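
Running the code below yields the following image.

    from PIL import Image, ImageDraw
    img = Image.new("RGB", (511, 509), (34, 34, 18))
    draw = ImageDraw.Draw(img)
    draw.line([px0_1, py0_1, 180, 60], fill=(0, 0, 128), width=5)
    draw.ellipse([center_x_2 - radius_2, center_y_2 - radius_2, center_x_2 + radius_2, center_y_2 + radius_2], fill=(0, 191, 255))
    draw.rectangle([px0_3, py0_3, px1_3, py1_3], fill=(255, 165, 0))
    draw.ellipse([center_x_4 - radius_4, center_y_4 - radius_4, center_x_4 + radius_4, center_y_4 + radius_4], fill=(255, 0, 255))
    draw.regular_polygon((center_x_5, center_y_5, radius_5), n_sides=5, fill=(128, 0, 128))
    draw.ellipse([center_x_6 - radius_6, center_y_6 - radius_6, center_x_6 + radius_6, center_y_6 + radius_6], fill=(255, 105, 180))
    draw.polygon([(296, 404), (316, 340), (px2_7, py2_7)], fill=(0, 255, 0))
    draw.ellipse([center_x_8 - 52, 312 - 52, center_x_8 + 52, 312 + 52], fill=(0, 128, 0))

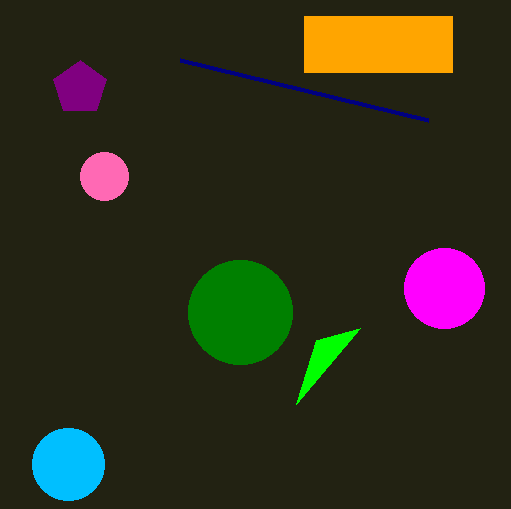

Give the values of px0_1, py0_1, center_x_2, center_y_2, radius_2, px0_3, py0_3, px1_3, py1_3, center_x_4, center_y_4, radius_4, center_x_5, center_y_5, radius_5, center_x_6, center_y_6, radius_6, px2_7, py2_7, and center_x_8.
px0_1 = 428; py0_1 = 120; center_x_2 = 68; center_y_2 = 464; radius_2 = 36; px0_3 = 304; py0_3 = 16; px1_3 = 452; py1_3 = 72; center_x_4 = 444; center_y_4 = 288; radius_4 = 40; center_x_5 = 80; center_y_5 = 88; radius_5 = 28; center_x_6 = 104; center_y_6 = 176; radius_6 = 24; px2_7 = 360; py2_7 = 328; center_x_8 = 240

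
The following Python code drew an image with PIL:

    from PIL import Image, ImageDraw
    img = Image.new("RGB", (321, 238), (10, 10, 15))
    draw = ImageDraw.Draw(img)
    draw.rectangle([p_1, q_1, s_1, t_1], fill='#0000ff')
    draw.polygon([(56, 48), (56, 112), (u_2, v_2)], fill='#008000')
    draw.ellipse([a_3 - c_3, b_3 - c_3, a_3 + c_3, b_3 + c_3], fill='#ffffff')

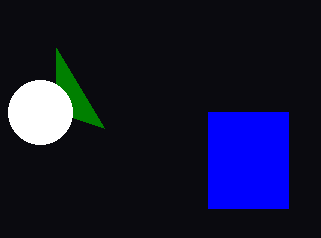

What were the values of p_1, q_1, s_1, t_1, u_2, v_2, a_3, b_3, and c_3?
p_1 = 208, q_1 = 112, s_1 = 288, t_1 = 208, u_2 = 104, v_2 = 128, a_3 = 40, b_3 = 112, c_3 = 32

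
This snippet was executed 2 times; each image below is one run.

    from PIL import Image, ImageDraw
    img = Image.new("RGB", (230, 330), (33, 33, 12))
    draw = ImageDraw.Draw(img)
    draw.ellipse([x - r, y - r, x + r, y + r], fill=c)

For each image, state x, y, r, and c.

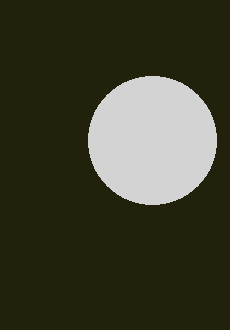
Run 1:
x = 152; y = 140; r = 64; c = 'lightgray'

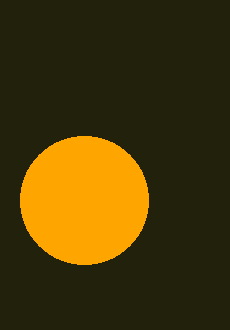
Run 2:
x = 84
y = 200
r = 64
c = 'orange'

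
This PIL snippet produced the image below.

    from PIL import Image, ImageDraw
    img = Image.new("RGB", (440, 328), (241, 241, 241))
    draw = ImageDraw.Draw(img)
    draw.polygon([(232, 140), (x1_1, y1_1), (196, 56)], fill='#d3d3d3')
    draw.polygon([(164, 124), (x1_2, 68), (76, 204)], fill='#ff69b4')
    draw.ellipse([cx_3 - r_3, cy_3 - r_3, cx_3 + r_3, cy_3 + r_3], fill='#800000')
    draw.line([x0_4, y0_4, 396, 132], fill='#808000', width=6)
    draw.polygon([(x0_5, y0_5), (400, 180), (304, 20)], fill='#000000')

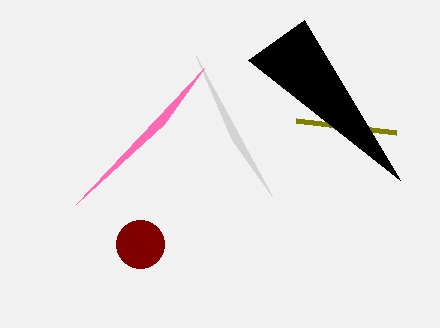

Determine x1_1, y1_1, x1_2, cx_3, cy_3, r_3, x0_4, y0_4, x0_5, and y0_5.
x1_1 = 272
y1_1 = 196
x1_2 = 204
cx_3 = 140
cy_3 = 244
r_3 = 24
x0_4 = 296
y0_4 = 120
x0_5 = 248
y0_5 = 60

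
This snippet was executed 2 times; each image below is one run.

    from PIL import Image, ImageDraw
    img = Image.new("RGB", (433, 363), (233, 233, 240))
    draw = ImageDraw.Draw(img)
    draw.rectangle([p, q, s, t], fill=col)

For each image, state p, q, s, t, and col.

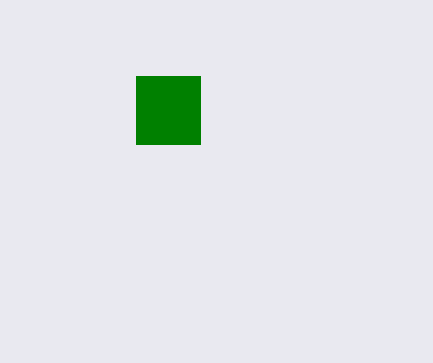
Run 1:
p = 136
q = 76
s = 200
t = 144
col = 'green'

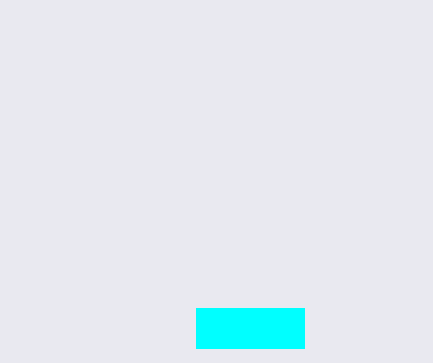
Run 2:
p = 196; q = 308; s = 304; t = 348; col = 'cyan'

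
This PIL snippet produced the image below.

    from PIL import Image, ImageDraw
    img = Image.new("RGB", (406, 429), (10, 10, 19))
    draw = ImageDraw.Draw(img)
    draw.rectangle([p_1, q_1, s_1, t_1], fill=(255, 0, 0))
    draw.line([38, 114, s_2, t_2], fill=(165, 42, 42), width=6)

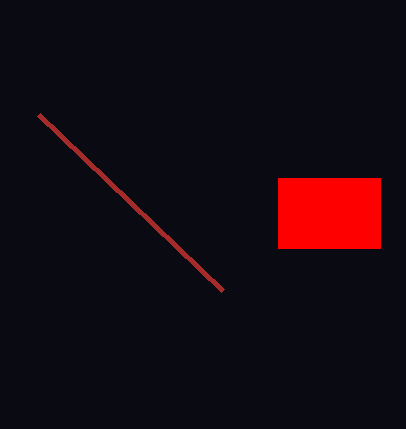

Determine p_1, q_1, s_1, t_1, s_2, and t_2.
p_1 = 278
q_1 = 178
s_1 = 380
t_1 = 248
s_2 = 222
t_2 = 290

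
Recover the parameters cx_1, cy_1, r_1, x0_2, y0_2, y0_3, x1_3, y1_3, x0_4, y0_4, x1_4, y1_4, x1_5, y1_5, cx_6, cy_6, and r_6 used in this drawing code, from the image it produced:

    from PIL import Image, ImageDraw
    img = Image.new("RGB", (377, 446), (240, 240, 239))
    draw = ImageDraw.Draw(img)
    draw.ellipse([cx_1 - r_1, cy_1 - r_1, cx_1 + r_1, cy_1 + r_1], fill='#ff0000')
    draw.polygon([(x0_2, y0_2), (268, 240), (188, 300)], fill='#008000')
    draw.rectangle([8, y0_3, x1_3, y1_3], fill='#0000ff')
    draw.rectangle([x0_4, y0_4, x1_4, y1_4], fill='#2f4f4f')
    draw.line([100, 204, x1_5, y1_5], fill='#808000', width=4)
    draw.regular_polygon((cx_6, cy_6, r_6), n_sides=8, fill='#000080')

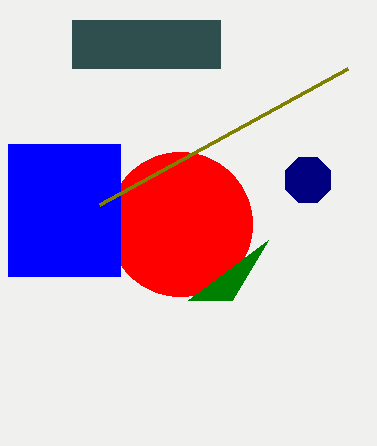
cx_1 = 180; cy_1 = 224; r_1 = 72; x0_2 = 232; y0_2 = 300; y0_3 = 144; x1_3 = 120; y1_3 = 276; x0_4 = 72; y0_4 = 20; x1_4 = 220; y1_4 = 68; x1_5 = 348; y1_5 = 68; cx_6 = 308; cy_6 = 180; r_6 = 24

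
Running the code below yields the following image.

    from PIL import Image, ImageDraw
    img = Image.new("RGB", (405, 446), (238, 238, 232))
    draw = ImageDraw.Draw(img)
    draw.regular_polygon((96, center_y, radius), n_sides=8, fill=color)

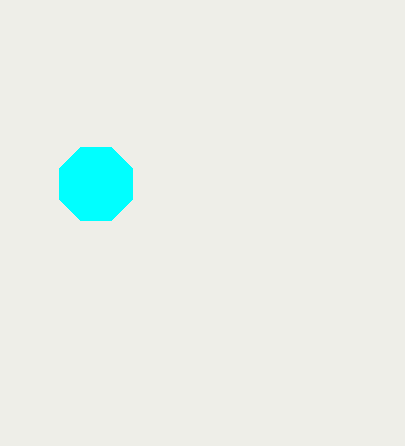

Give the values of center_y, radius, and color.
center_y = 184; radius = 40; color = 'cyan'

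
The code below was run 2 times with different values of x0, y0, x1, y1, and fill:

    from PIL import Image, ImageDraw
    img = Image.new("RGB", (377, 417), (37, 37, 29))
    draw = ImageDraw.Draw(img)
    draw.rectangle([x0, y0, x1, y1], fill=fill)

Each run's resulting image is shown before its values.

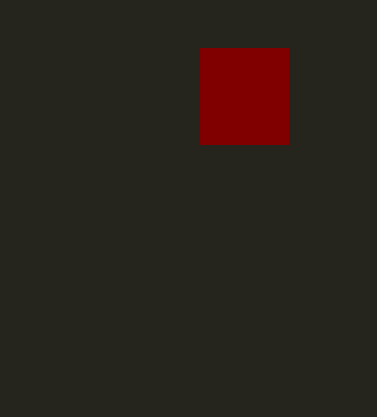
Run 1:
x0 = 200; y0 = 48; x1 = 288; y1 = 144; fill = 'maroon'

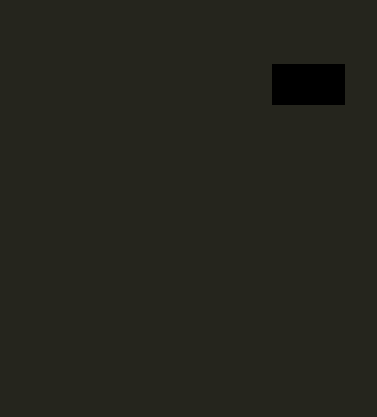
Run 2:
x0 = 272; y0 = 64; x1 = 344; y1 = 104; fill = 'black'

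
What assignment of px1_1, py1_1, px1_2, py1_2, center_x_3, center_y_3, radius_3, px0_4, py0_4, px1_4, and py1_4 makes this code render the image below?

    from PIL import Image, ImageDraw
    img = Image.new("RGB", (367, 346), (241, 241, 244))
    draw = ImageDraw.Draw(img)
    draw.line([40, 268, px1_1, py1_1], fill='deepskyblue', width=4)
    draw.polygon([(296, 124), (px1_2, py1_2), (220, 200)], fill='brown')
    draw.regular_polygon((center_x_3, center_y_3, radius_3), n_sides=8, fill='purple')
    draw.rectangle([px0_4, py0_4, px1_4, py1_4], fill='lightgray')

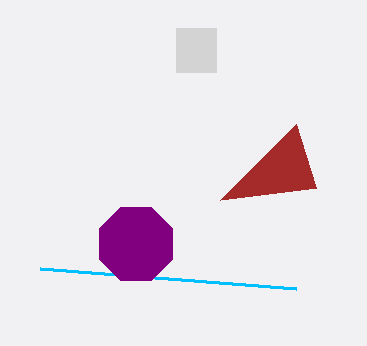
px1_1 = 296; py1_1 = 288; px1_2 = 316; py1_2 = 188; center_x_3 = 136; center_y_3 = 244; radius_3 = 40; px0_4 = 176; py0_4 = 28; px1_4 = 216; py1_4 = 72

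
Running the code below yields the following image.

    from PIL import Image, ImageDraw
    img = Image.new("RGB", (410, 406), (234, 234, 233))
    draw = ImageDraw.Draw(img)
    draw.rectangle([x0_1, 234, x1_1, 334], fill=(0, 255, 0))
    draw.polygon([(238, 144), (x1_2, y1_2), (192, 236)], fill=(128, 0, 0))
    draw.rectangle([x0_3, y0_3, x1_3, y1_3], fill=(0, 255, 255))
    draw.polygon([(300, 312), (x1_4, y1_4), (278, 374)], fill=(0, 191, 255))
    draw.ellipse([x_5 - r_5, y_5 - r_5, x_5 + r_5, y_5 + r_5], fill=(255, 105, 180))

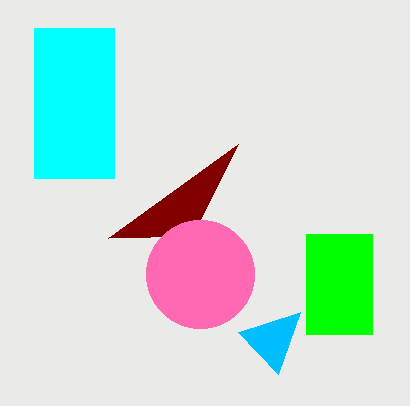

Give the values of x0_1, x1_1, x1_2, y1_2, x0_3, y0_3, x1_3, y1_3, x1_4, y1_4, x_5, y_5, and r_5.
x0_1 = 306, x1_1 = 372, x1_2 = 108, y1_2 = 238, x0_3 = 34, y0_3 = 28, x1_3 = 114, y1_3 = 178, x1_4 = 238, y1_4 = 332, x_5 = 200, y_5 = 274, r_5 = 54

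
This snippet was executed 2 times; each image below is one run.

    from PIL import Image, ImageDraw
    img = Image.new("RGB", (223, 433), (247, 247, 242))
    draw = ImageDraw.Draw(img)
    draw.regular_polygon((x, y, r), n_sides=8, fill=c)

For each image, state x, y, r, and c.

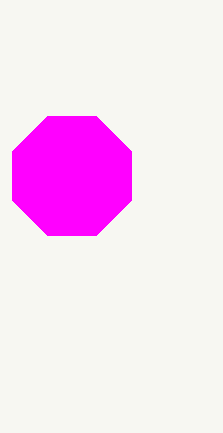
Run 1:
x = 72; y = 176; r = 64; c = 'magenta'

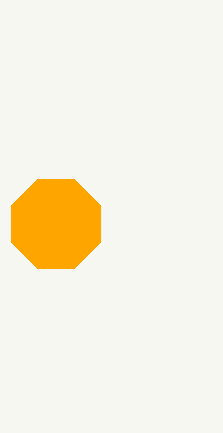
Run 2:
x = 56
y = 224
r = 48
c = 'orange'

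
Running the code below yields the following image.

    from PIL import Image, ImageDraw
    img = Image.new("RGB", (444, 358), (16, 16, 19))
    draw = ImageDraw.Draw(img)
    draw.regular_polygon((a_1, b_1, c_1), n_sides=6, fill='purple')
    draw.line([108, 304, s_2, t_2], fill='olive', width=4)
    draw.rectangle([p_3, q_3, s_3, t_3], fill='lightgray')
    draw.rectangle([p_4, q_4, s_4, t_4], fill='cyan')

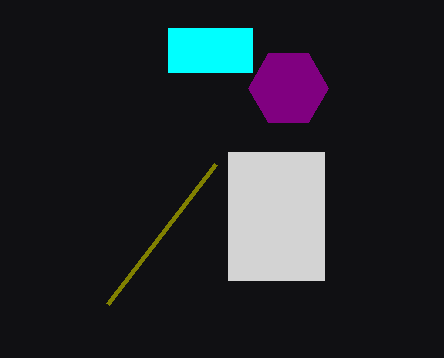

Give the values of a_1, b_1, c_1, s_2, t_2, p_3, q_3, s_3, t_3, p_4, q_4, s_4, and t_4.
a_1 = 288
b_1 = 88
c_1 = 40
s_2 = 216
t_2 = 164
p_3 = 228
q_3 = 152
s_3 = 324
t_3 = 280
p_4 = 168
q_4 = 28
s_4 = 252
t_4 = 72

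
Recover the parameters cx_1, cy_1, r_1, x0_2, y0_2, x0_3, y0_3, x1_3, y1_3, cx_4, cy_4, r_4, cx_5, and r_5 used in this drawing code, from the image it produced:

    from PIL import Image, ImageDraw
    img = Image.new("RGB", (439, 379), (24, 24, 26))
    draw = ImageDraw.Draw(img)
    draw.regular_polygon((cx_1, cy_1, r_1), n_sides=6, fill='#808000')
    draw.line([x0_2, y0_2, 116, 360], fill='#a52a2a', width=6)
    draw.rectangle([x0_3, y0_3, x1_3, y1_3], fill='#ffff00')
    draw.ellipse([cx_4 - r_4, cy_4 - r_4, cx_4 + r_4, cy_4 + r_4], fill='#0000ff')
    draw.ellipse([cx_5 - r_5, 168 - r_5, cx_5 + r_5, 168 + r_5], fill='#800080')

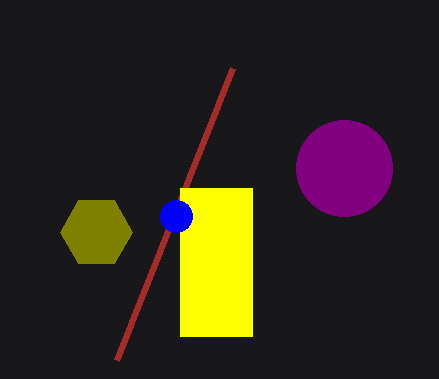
cx_1 = 96
cy_1 = 232
r_1 = 36
x0_2 = 232
y0_2 = 68
x0_3 = 180
y0_3 = 188
x1_3 = 252
y1_3 = 336
cx_4 = 176
cy_4 = 216
r_4 = 16
cx_5 = 344
r_5 = 48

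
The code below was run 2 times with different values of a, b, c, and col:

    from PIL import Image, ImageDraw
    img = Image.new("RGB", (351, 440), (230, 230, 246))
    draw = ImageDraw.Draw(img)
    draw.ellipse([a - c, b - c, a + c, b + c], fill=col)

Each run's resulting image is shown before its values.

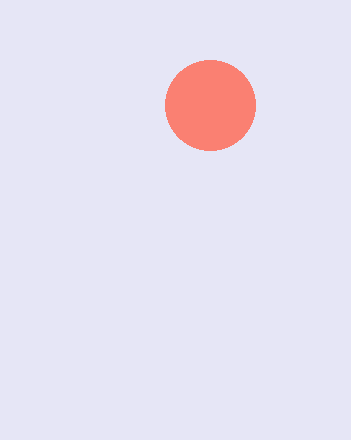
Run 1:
a = 210, b = 105, c = 45, col = 'salmon'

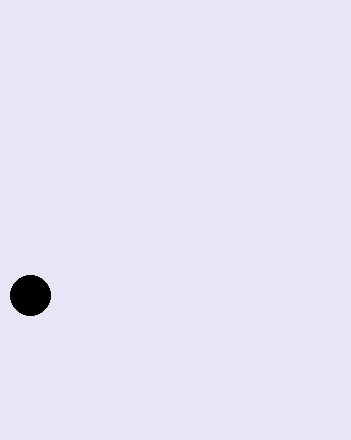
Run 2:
a = 30
b = 295
c = 20
col = 'black'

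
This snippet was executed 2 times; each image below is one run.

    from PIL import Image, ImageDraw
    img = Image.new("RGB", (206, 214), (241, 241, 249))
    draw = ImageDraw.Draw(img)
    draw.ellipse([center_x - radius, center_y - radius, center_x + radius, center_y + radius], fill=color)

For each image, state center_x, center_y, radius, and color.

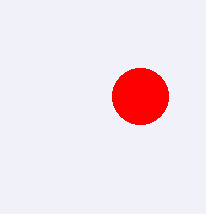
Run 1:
center_x = 140; center_y = 96; radius = 28; color = 'red'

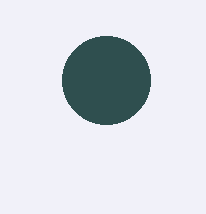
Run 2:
center_x = 106; center_y = 80; radius = 44; color = 'darkslategray'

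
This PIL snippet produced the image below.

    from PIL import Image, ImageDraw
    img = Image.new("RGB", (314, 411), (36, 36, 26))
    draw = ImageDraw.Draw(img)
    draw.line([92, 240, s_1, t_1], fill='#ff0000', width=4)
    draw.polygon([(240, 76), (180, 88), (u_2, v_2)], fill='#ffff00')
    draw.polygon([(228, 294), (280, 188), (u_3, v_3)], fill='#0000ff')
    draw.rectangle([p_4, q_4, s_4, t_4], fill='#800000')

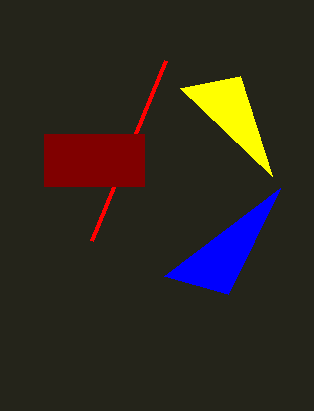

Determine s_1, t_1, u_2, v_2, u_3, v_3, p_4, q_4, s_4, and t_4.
s_1 = 166; t_1 = 60; u_2 = 272; v_2 = 176; u_3 = 164; v_3 = 276; p_4 = 44; q_4 = 134; s_4 = 144; t_4 = 186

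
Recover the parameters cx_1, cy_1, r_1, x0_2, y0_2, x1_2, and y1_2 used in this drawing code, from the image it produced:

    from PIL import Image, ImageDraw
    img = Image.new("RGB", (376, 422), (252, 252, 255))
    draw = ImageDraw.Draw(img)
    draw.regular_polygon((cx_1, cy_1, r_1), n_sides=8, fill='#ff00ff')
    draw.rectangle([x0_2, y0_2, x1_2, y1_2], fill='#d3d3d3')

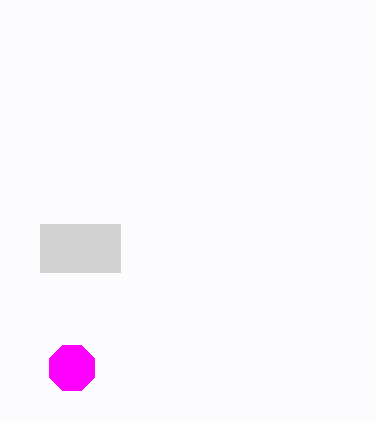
cx_1 = 72; cy_1 = 368; r_1 = 24; x0_2 = 40; y0_2 = 224; x1_2 = 120; y1_2 = 272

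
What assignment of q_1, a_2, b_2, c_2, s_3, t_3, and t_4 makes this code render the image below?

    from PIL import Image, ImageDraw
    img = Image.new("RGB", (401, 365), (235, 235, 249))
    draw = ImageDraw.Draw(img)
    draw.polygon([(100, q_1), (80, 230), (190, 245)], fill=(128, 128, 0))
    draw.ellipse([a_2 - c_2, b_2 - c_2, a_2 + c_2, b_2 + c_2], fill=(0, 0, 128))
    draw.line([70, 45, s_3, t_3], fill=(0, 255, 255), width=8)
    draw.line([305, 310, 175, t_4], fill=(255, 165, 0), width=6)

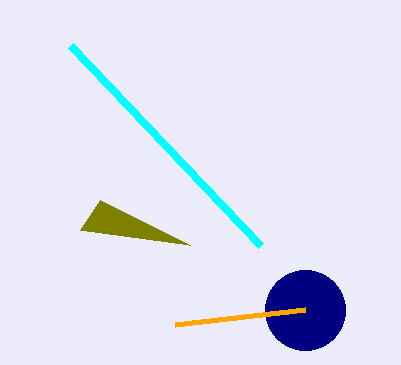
q_1 = 200
a_2 = 305
b_2 = 310
c_2 = 40
s_3 = 260
t_3 = 245
t_4 = 325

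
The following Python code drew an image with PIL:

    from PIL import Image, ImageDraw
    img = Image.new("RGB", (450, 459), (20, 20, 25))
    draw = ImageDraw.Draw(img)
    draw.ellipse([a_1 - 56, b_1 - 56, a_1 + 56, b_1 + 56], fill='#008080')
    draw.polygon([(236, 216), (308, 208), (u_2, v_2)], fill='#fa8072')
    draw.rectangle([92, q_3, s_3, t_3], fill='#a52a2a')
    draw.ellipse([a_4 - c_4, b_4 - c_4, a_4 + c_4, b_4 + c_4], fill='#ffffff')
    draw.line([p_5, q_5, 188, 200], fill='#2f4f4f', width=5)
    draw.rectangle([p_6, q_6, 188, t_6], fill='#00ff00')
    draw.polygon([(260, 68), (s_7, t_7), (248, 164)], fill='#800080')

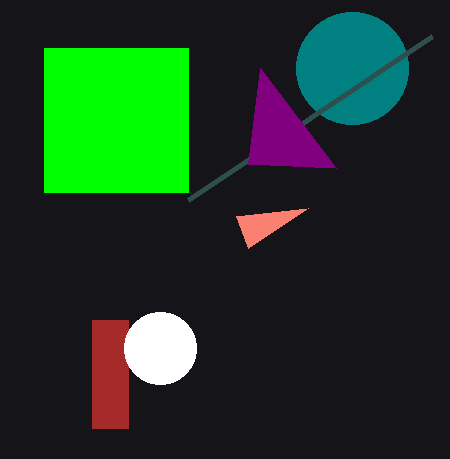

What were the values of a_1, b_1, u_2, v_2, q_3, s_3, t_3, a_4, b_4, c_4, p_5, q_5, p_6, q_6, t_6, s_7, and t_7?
a_1 = 352, b_1 = 68, u_2 = 248, v_2 = 248, q_3 = 320, s_3 = 128, t_3 = 428, a_4 = 160, b_4 = 348, c_4 = 36, p_5 = 432, q_5 = 36, p_6 = 44, q_6 = 48, t_6 = 192, s_7 = 336, t_7 = 168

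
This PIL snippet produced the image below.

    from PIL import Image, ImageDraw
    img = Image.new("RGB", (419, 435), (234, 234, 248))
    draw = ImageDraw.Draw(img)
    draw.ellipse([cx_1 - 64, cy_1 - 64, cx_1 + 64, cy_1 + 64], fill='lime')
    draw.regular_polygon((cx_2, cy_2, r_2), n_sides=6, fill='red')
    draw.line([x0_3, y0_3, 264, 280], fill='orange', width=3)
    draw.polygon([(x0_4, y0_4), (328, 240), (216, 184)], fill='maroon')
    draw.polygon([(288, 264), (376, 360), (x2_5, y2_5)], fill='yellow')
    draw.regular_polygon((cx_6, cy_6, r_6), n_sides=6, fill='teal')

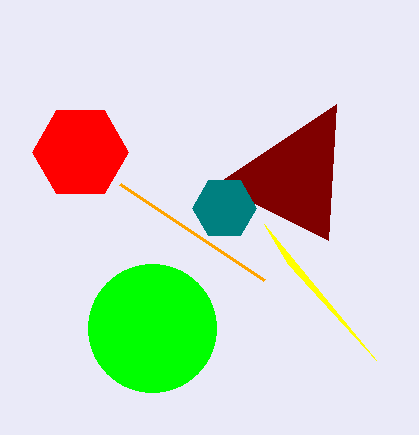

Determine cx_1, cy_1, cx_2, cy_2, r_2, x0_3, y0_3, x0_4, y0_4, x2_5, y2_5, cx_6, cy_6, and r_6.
cx_1 = 152
cy_1 = 328
cx_2 = 80
cy_2 = 152
r_2 = 48
x0_3 = 120
y0_3 = 184
x0_4 = 336
y0_4 = 104
x2_5 = 264
y2_5 = 224
cx_6 = 224
cy_6 = 208
r_6 = 32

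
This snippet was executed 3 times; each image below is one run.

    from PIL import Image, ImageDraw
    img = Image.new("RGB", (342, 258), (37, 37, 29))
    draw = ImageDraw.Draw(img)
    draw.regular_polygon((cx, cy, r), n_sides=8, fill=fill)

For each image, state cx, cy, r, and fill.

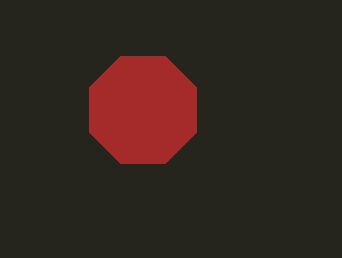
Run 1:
cx = 143, cy = 110, r = 58, fill = 'brown'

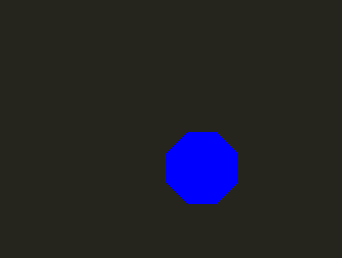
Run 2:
cx = 202
cy = 168
r = 38
fill = 'blue'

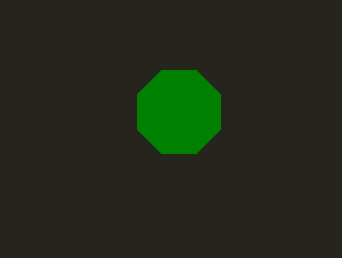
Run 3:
cx = 179; cy = 112; r = 45; fill = 'green'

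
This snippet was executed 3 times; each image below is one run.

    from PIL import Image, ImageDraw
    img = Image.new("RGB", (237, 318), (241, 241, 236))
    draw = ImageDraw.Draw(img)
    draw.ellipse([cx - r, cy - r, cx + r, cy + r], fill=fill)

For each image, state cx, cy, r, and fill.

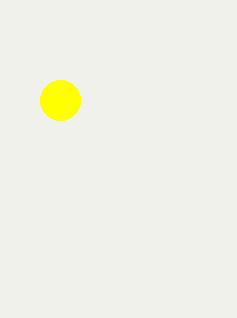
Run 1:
cx = 60; cy = 100; r = 20; fill = 'yellow'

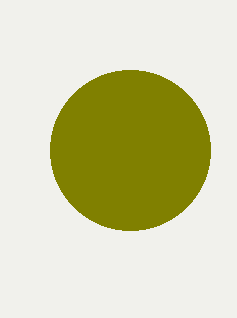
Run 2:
cx = 130; cy = 150; r = 80; fill = 'olive'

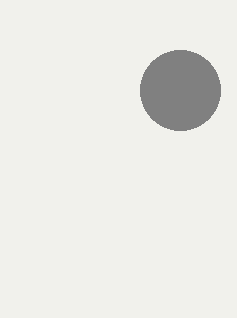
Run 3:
cx = 180; cy = 90; r = 40; fill = 'gray'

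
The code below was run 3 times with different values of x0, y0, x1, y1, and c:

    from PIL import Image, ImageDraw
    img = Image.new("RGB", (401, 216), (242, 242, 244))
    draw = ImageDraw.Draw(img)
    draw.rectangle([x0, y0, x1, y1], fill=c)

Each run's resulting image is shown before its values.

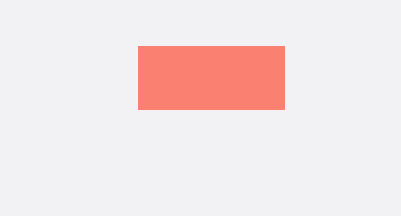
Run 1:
x0 = 138; y0 = 46; x1 = 284; y1 = 109; c = 'salmon'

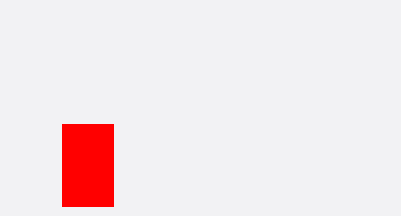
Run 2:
x0 = 62, y0 = 124, x1 = 113, y1 = 206, c = 'red'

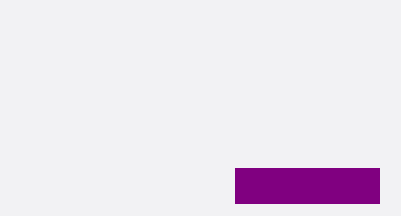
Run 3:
x0 = 235; y0 = 168; x1 = 379; y1 = 203; c = 'purple'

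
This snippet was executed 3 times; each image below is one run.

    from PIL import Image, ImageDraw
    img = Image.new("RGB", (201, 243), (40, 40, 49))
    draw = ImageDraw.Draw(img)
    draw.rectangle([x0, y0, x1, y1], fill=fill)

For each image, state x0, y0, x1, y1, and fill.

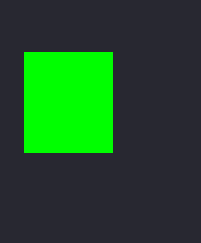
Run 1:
x0 = 24
y0 = 52
x1 = 112
y1 = 152
fill = 'lime'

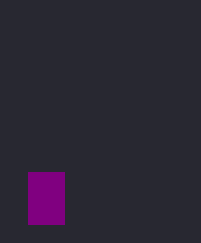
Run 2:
x0 = 28
y0 = 172
x1 = 64
y1 = 224
fill = 'purple'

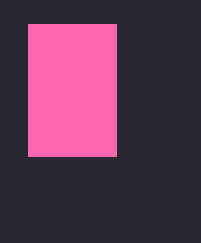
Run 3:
x0 = 28
y0 = 24
x1 = 116
y1 = 156
fill = 'hotpink'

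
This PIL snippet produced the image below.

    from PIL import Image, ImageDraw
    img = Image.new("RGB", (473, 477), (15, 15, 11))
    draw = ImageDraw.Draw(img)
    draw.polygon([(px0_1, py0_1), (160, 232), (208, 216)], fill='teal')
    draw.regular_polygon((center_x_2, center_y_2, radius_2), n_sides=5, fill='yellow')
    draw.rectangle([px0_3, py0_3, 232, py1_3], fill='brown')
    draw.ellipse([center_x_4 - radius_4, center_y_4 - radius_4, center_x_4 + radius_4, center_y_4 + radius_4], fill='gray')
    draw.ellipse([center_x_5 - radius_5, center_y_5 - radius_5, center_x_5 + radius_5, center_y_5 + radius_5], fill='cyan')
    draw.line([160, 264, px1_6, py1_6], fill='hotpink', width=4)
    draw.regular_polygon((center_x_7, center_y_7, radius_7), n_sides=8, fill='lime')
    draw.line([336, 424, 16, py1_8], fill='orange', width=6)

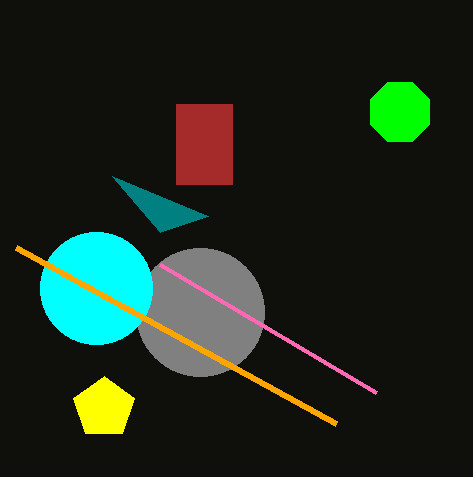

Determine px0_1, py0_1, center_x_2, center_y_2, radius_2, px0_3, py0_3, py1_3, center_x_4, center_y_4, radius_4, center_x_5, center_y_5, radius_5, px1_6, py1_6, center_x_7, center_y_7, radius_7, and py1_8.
px0_1 = 112
py0_1 = 176
center_x_2 = 104
center_y_2 = 408
radius_2 = 32
px0_3 = 176
py0_3 = 104
py1_3 = 184
center_x_4 = 200
center_y_4 = 312
radius_4 = 64
center_x_5 = 96
center_y_5 = 288
radius_5 = 56
px1_6 = 376
py1_6 = 392
center_x_7 = 400
center_y_7 = 112
radius_7 = 32
py1_8 = 248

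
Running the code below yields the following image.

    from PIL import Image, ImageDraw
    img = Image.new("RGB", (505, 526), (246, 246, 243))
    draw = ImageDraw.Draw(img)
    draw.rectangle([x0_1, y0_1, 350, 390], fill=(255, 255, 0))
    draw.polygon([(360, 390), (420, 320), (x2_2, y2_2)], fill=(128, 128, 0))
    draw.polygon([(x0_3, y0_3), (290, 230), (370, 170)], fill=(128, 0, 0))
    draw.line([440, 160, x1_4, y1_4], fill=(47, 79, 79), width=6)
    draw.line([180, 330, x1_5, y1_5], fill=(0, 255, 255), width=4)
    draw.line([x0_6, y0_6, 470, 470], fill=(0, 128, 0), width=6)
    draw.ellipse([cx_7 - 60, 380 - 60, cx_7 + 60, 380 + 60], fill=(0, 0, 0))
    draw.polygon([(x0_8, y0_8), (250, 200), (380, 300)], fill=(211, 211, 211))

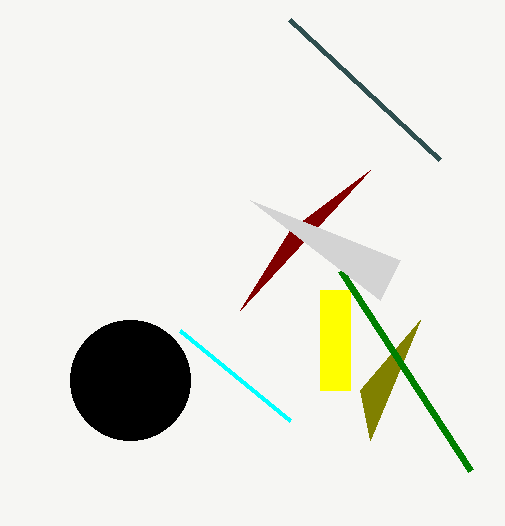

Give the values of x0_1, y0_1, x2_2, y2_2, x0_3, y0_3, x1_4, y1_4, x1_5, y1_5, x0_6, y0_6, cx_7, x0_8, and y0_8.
x0_1 = 320, y0_1 = 290, x2_2 = 370, y2_2 = 440, x0_3 = 240, y0_3 = 310, x1_4 = 290, y1_4 = 20, x1_5 = 290, y1_5 = 420, x0_6 = 340, y0_6 = 270, cx_7 = 130, x0_8 = 400, y0_8 = 260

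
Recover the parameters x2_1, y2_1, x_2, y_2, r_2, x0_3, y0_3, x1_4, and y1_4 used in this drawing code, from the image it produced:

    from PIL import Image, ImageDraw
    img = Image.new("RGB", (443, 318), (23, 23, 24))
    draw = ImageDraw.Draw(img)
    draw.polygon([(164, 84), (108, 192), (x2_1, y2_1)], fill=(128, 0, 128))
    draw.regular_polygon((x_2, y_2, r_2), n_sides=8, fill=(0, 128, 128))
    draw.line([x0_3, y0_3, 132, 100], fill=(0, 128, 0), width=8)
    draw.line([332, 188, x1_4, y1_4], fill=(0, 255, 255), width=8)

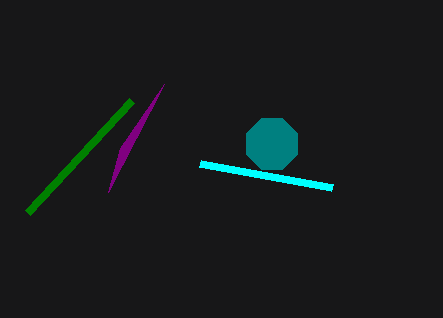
x2_1 = 120
y2_1 = 148
x_2 = 272
y_2 = 144
r_2 = 28
x0_3 = 28
y0_3 = 212
x1_4 = 200
y1_4 = 164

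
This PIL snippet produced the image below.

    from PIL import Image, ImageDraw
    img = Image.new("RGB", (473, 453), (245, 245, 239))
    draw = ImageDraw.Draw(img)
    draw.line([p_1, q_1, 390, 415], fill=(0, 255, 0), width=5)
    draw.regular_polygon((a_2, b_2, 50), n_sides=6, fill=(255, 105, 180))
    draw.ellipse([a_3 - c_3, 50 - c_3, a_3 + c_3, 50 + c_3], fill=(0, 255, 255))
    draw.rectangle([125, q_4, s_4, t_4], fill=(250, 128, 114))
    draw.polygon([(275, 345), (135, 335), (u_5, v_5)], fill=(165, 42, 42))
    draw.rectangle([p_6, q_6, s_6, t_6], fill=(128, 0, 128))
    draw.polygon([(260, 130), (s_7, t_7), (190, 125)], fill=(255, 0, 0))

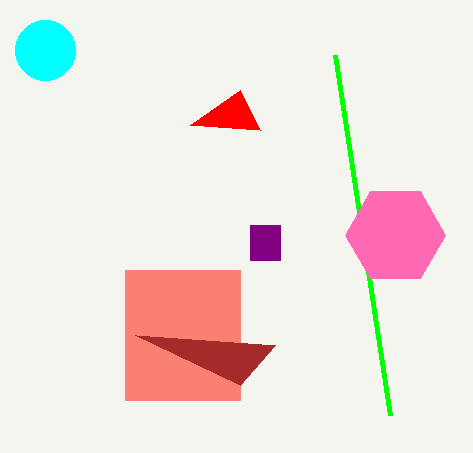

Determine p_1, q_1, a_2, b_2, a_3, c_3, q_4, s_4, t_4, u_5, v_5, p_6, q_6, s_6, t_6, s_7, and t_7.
p_1 = 335
q_1 = 55
a_2 = 395
b_2 = 235
a_3 = 45
c_3 = 30
q_4 = 270
s_4 = 240
t_4 = 400
u_5 = 240
v_5 = 385
p_6 = 250
q_6 = 225
s_6 = 280
t_6 = 260
s_7 = 240
t_7 = 90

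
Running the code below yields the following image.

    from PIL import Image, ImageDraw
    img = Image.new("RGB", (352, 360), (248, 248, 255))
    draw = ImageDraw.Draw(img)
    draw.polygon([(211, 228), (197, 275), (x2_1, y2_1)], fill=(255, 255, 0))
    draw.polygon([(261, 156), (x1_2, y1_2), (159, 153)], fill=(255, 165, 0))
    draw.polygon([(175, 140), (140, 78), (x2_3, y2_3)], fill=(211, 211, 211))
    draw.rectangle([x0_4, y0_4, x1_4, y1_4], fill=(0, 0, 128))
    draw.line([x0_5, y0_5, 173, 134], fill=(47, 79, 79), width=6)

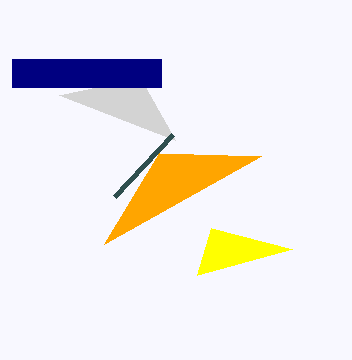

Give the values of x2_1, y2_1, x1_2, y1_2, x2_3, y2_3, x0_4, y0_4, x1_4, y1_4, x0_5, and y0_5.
x2_1 = 292; y2_1 = 249; x1_2 = 104; y1_2 = 244; x2_3 = 59; y2_3 = 95; x0_4 = 12; y0_4 = 59; x1_4 = 161; y1_4 = 87; x0_5 = 115; y0_5 = 196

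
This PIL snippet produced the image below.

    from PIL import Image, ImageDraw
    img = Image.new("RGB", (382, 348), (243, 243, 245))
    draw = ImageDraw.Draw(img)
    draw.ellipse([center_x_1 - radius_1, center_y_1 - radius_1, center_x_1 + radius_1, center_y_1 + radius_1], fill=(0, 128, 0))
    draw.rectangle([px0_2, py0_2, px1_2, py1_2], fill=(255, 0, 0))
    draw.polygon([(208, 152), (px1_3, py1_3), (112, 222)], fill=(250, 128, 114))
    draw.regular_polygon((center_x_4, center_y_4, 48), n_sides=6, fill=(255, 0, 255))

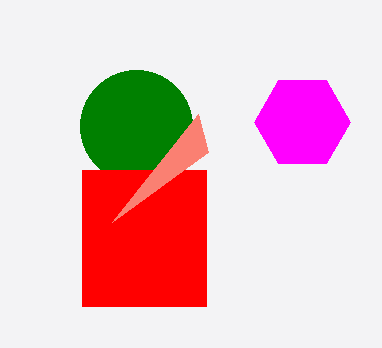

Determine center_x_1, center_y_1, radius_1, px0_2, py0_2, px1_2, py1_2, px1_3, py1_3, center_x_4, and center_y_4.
center_x_1 = 136; center_y_1 = 126; radius_1 = 56; px0_2 = 82; py0_2 = 170; px1_2 = 206; py1_2 = 306; px1_3 = 198; py1_3 = 114; center_x_4 = 302; center_y_4 = 122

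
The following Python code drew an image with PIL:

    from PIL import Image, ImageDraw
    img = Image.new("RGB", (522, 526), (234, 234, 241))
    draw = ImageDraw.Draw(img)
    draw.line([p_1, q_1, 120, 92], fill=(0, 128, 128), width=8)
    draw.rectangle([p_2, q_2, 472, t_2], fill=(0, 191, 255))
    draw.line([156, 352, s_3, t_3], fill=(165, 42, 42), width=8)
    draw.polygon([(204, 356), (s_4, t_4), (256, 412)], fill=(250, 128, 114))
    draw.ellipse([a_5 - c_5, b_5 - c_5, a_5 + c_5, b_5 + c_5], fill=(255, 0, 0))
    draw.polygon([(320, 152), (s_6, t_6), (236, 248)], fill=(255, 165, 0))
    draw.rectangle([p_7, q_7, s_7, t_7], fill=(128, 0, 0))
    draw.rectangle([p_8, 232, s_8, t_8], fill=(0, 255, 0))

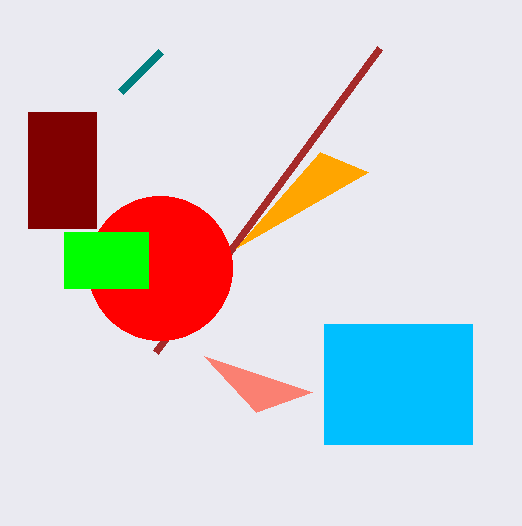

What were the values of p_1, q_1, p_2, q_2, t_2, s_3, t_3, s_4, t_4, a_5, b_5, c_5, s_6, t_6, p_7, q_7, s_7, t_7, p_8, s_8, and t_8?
p_1 = 160, q_1 = 52, p_2 = 324, q_2 = 324, t_2 = 444, s_3 = 380, t_3 = 48, s_4 = 312, t_4 = 392, a_5 = 160, b_5 = 268, c_5 = 72, s_6 = 368, t_6 = 172, p_7 = 28, q_7 = 112, s_7 = 96, t_7 = 228, p_8 = 64, s_8 = 148, t_8 = 288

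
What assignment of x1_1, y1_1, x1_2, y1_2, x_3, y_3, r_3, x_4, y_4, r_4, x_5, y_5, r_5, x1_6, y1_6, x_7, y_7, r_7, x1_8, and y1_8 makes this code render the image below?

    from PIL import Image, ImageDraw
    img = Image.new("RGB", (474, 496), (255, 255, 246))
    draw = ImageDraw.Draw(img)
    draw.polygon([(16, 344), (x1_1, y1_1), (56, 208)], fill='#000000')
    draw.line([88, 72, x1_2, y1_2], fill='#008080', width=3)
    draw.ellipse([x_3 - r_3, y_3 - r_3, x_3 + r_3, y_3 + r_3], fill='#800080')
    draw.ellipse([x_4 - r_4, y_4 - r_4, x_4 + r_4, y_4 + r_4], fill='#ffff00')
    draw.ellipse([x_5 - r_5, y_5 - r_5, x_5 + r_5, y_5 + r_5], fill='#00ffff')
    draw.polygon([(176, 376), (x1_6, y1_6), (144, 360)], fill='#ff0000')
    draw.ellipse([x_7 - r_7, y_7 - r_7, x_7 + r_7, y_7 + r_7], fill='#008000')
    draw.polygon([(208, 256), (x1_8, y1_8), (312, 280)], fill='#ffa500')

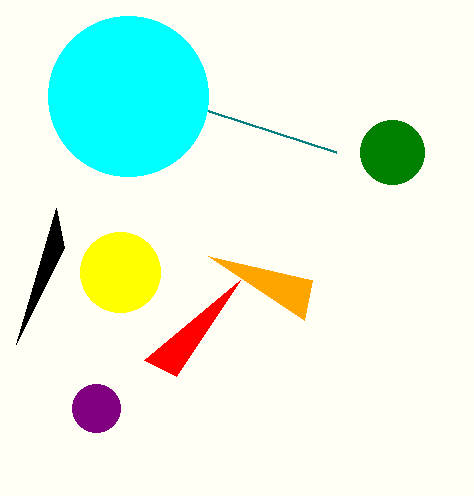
x1_1 = 64; y1_1 = 248; x1_2 = 336; y1_2 = 152; x_3 = 96; y_3 = 408; r_3 = 24; x_4 = 120; y_4 = 272; r_4 = 40; x_5 = 128; y_5 = 96; r_5 = 80; x1_6 = 240; y1_6 = 280; x_7 = 392; y_7 = 152; r_7 = 32; x1_8 = 304; y1_8 = 320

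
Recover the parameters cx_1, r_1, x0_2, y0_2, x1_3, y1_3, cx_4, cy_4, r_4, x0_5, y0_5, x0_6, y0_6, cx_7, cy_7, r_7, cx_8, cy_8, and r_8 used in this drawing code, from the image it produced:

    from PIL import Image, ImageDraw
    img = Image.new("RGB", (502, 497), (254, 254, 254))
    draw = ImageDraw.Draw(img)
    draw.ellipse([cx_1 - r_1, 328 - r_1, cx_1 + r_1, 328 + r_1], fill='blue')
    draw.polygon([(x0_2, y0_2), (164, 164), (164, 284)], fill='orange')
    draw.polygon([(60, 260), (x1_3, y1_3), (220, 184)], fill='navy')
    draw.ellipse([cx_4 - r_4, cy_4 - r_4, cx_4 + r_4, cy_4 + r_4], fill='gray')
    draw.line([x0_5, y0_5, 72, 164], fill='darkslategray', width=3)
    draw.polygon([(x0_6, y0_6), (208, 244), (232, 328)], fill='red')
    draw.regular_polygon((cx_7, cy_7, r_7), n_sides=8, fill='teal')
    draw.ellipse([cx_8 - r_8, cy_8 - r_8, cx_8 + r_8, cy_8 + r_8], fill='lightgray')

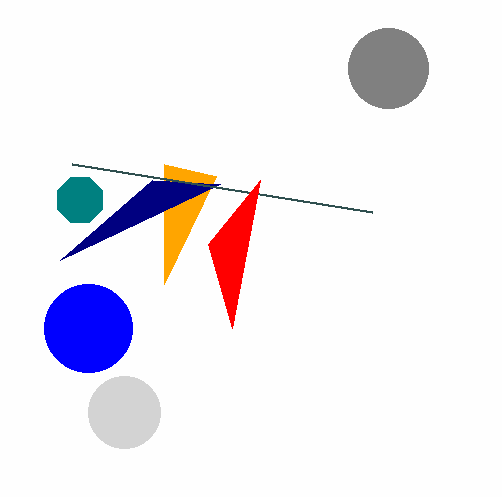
cx_1 = 88
r_1 = 44
x0_2 = 216
y0_2 = 176
x1_3 = 152
y1_3 = 180
cx_4 = 388
cy_4 = 68
r_4 = 40
x0_5 = 372
y0_5 = 212
x0_6 = 260
y0_6 = 180
cx_7 = 80
cy_7 = 200
r_7 = 24
cx_8 = 124
cy_8 = 412
r_8 = 36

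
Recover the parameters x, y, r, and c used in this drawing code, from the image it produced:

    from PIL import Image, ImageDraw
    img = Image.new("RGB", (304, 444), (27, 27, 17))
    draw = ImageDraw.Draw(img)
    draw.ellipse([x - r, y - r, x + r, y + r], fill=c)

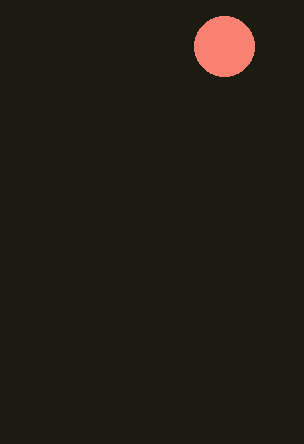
x = 224, y = 46, r = 30, c = 'salmon'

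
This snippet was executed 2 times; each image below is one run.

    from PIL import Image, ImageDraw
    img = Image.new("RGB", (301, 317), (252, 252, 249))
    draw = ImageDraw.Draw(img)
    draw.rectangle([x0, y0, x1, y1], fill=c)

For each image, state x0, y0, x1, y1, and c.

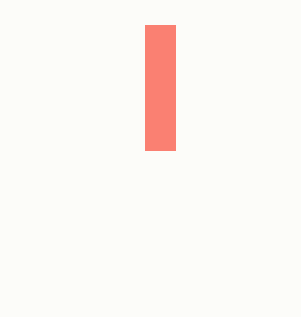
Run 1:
x0 = 145; y0 = 25; x1 = 175; y1 = 150; c = 'salmon'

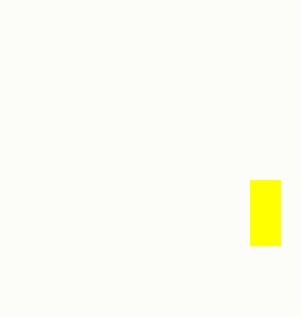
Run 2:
x0 = 250
y0 = 180
x1 = 280
y1 = 245
c = 'yellow'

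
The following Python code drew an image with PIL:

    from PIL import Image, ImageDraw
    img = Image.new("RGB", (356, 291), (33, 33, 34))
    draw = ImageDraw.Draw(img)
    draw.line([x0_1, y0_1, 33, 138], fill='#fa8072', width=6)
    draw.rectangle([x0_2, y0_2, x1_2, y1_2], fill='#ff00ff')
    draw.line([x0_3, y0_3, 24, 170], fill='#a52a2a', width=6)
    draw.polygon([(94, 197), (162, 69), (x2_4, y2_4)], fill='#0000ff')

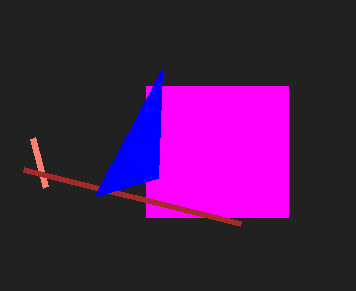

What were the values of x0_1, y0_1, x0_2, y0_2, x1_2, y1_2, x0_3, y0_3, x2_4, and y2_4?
x0_1 = 46, y0_1 = 187, x0_2 = 146, y0_2 = 86, x1_2 = 288, y1_2 = 217, x0_3 = 241, y0_3 = 224, x2_4 = 158, y2_4 = 178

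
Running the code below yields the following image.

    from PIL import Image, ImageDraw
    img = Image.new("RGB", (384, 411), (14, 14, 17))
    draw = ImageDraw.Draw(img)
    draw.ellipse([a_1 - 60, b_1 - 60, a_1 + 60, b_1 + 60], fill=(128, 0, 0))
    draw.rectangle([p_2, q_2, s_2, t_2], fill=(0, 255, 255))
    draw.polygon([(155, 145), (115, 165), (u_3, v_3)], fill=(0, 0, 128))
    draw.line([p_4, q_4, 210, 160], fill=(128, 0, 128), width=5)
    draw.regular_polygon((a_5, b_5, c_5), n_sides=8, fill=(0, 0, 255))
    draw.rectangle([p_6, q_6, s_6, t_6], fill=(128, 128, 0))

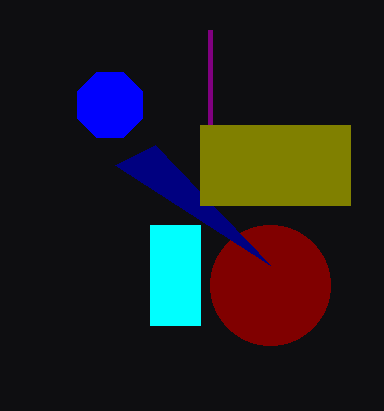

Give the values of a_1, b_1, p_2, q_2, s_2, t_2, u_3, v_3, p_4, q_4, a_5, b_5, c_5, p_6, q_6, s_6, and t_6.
a_1 = 270
b_1 = 285
p_2 = 150
q_2 = 225
s_2 = 200
t_2 = 325
u_3 = 270
v_3 = 265
p_4 = 210
q_4 = 30
a_5 = 110
b_5 = 105
c_5 = 35
p_6 = 200
q_6 = 125
s_6 = 350
t_6 = 205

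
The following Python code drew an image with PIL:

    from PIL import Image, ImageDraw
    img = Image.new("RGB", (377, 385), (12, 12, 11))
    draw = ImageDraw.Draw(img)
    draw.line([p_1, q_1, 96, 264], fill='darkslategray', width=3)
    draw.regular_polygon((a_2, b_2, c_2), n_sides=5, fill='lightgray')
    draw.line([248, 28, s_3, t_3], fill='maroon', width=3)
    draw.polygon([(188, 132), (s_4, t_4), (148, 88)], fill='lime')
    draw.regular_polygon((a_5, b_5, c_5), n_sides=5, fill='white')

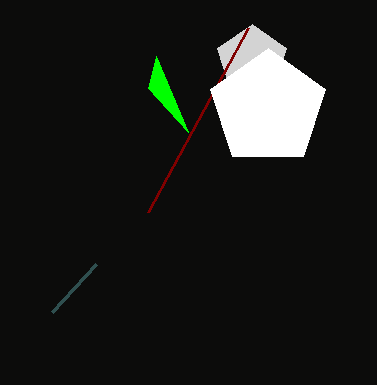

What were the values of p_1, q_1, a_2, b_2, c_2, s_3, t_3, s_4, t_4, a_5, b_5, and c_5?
p_1 = 52
q_1 = 312
a_2 = 252
b_2 = 60
c_2 = 36
s_3 = 148
t_3 = 212
s_4 = 156
t_4 = 56
a_5 = 268
b_5 = 108
c_5 = 60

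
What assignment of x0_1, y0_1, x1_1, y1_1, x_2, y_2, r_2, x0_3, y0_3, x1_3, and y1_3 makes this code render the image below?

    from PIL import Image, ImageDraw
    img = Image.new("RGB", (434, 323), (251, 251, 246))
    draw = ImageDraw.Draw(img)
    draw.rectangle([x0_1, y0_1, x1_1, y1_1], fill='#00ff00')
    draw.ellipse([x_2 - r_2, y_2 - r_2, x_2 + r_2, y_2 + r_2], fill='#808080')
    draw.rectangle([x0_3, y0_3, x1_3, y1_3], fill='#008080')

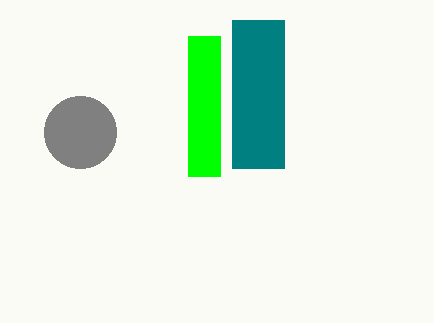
x0_1 = 188; y0_1 = 36; x1_1 = 220; y1_1 = 176; x_2 = 80; y_2 = 132; r_2 = 36; x0_3 = 232; y0_3 = 20; x1_3 = 284; y1_3 = 168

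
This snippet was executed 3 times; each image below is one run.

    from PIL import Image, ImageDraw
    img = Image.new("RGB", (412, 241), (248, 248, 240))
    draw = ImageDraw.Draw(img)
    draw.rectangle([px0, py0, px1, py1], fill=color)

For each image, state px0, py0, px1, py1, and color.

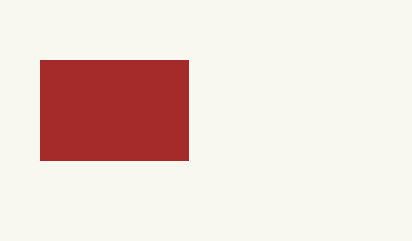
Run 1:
px0 = 40, py0 = 60, px1 = 188, py1 = 160, color = 'brown'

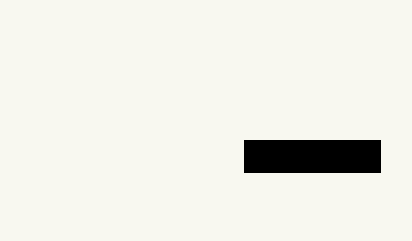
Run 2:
px0 = 244; py0 = 140; px1 = 380; py1 = 172; color = 'black'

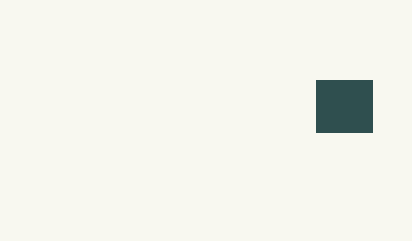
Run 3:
px0 = 316, py0 = 80, px1 = 372, py1 = 132, color = 'darkslategray'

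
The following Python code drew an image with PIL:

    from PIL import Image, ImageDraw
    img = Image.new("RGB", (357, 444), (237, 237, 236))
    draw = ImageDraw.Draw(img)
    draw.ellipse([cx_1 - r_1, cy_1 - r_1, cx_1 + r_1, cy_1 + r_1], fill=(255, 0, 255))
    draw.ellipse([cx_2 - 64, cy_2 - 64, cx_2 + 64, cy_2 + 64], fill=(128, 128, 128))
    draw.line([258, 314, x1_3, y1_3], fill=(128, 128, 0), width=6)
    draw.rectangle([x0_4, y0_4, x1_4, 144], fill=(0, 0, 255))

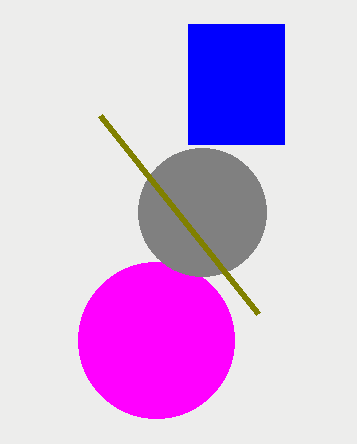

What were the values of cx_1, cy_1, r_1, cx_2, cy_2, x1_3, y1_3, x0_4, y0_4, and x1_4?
cx_1 = 156; cy_1 = 340; r_1 = 78; cx_2 = 202; cy_2 = 212; x1_3 = 100; y1_3 = 116; x0_4 = 188; y0_4 = 24; x1_4 = 284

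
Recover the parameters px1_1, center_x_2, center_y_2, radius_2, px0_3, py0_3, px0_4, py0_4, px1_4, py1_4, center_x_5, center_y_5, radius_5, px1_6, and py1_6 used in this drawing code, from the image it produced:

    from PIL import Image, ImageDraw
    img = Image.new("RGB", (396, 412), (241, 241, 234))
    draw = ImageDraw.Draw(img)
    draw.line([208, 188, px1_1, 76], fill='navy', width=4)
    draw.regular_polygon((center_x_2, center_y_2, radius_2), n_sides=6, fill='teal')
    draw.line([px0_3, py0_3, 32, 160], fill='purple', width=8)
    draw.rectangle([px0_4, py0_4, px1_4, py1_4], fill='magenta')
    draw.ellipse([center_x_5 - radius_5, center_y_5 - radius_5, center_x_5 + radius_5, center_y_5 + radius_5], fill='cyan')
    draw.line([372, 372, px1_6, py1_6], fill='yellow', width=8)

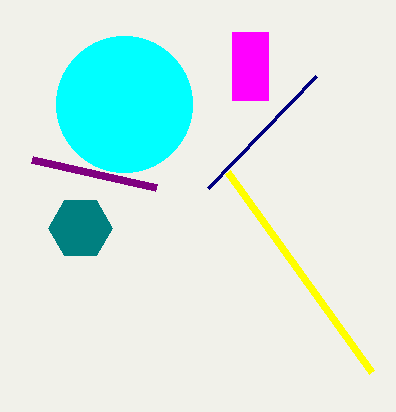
px1_1 = 316
center_x_2 = 80
center_y_2 = 228
radius_2 = 32
px0_3 = 156
py0_3 = 188
px0_4 = 232
py0_4 = 32
px1_4 = 268
py1_4 = 100
center_x_5 = 124
center_y_5 = 104
radius_5 = 68
px1_6 = 228
py1_6 = 172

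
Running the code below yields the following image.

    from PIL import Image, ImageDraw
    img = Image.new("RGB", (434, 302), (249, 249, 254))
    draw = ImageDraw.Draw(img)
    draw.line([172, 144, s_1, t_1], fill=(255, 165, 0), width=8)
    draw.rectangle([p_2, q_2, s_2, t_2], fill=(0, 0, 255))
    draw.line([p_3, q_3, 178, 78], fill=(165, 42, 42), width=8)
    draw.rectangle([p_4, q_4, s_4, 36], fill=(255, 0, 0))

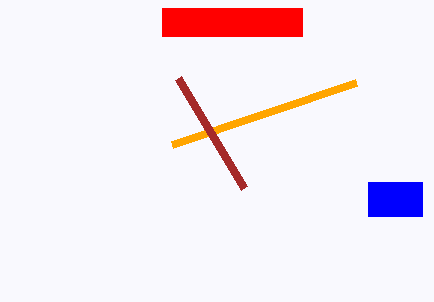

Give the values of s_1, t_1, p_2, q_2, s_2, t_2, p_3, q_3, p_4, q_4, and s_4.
s_1 = 356; t_1 = 82; p_2 = 368; q_2 = 182; s_2 = 422; t_2 = 216; p_3 = 244; q_3 = 188; p_4 = 162; q_4 = 8; s_4 = 302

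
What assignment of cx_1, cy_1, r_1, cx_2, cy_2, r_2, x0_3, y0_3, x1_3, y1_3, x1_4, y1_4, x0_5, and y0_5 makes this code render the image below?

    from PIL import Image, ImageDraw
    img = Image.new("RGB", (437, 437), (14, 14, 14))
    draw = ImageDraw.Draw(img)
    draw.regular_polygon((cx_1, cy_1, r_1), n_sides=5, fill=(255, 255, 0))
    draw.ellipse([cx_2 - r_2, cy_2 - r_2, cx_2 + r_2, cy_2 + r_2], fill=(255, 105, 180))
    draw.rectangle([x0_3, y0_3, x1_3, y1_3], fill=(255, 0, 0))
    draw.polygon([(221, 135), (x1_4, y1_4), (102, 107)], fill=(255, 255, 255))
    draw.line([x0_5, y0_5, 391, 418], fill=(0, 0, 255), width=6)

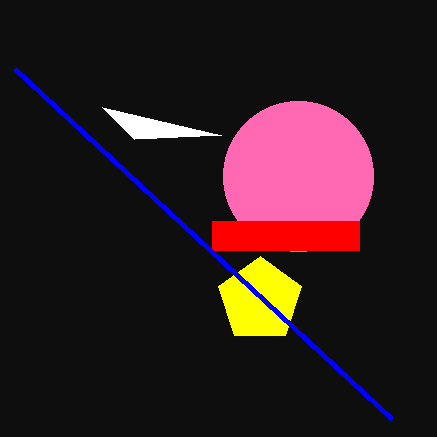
cx_1 = 260, cy_1 = 300, r_1 = 44, cx_2 = 298, cy_2 = 176, r_2 = 75, x0_3 = 212, y0_3 = 221, x1_3 = 359, y1_3 = 250, x1_4 = 134, y1_4 = 139, x0_5 = 14, y0_5 = 68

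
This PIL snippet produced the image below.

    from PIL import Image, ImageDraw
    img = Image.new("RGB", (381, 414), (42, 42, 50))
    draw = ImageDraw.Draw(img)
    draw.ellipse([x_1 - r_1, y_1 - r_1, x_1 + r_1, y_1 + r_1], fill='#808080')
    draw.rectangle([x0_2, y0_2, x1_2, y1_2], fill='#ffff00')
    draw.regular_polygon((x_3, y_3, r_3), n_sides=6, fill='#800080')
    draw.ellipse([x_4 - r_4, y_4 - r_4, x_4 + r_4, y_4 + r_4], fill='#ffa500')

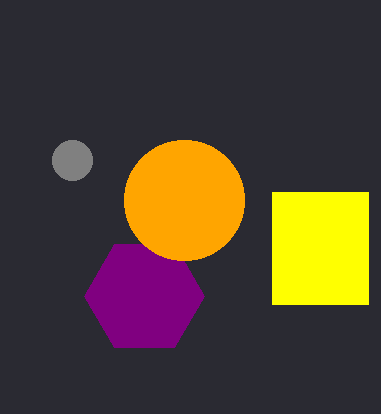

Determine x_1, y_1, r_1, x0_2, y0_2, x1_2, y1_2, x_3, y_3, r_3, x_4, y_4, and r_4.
x_1 = 72, y_1 = 160, r_1 = 20, x0_2 = 272, y0_2 = 192, x1_2 = 368, y1_2 = 304, x_3 = 144, y_3 = 296, r_3 = 60, x_4 = 184, y_4 = 200, r_4 = 60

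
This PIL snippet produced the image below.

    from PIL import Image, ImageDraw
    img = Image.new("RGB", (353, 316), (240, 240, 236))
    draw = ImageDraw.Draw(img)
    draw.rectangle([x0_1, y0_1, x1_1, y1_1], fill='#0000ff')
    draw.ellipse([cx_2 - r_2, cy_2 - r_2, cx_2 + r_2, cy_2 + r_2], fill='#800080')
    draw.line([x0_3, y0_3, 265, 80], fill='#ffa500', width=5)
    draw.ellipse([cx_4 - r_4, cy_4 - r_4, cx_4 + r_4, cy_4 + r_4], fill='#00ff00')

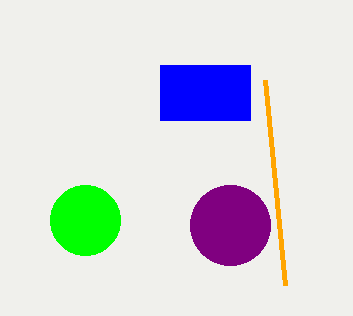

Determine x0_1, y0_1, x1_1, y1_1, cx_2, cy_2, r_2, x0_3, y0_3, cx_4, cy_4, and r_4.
x0_1 = 160
y0_1 = 65
x1_1 = 250
y1_1 = 120
cx_2 = 230
cy_2 = 225
r_2 = 40
x0_3 = 285
y0_3 = 285
cx_4 = 85
cy_4 = 220
r_4 = 35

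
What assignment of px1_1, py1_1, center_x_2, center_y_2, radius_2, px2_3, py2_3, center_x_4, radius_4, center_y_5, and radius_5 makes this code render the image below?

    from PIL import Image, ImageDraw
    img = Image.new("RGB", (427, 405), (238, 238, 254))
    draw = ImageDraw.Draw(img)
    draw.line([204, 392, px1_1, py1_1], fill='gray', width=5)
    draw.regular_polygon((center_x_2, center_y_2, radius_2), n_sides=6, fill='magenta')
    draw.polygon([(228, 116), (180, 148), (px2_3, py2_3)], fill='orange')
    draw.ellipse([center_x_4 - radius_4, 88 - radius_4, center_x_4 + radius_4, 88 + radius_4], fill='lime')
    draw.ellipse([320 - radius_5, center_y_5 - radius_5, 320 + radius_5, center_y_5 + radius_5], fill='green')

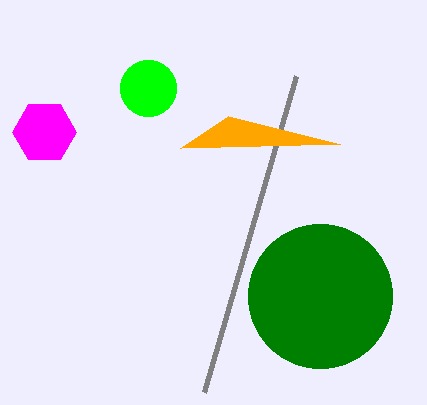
px1_1 = 296, py1_1 = 76, center_x_2 = 44, center_y_2 = 132, radius_2 = 32, px2_3 = 340, py2_3 = 144, center_x_4 = 148, radius_4 = 28, center_y_5 = 296, radius_5 = 72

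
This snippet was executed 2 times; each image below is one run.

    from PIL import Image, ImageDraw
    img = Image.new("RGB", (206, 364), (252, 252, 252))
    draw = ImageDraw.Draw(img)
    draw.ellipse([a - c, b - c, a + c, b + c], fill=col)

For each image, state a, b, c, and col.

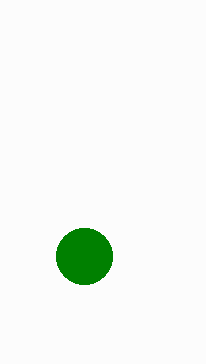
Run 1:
a = 84, b = 256, c = 28, col = 'green'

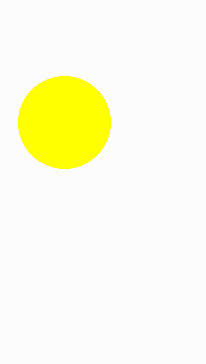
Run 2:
a = 64; b = 122; c = 46; col = 'yellow'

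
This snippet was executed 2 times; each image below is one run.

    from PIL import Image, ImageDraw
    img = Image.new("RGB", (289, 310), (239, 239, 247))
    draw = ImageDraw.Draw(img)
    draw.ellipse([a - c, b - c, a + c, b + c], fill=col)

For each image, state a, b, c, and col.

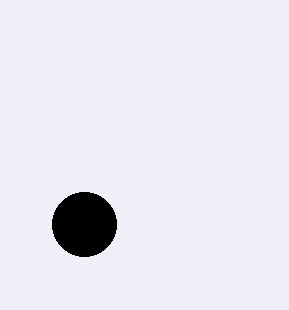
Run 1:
a = 84, b = 224, c = 32, col = 'black'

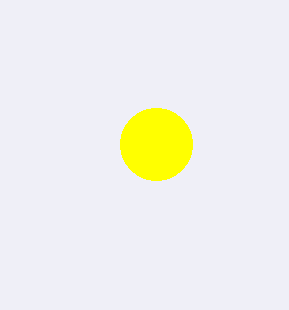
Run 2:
a = 156
b = 144
c = 36
col = 'yellow'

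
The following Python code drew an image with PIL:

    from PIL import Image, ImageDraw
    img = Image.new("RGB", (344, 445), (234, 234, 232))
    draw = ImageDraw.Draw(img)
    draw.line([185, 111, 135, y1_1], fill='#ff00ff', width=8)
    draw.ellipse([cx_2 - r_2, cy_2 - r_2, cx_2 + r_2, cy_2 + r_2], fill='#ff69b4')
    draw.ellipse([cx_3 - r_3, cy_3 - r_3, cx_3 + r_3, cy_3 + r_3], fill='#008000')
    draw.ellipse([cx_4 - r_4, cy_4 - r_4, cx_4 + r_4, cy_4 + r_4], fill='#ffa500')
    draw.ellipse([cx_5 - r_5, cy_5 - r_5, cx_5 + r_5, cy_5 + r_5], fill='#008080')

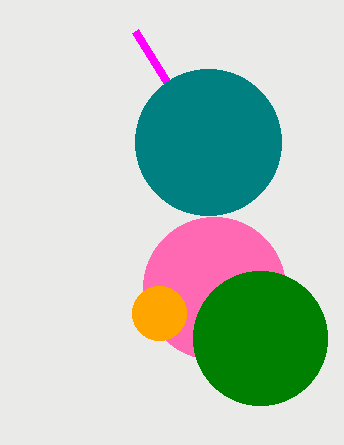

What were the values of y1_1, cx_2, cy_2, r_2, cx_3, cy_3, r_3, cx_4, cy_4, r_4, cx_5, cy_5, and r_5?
y1_1 = 31
cx_2 = 214
cy_2 = 288
r_2 = 71
cx_3 = 260
cy_3 = 338
r_3 = 67
cx_4 = 159
cy_4 = 313
r_4 = 27
cx_5 = 208
cy_5 = 142
r_5 = 73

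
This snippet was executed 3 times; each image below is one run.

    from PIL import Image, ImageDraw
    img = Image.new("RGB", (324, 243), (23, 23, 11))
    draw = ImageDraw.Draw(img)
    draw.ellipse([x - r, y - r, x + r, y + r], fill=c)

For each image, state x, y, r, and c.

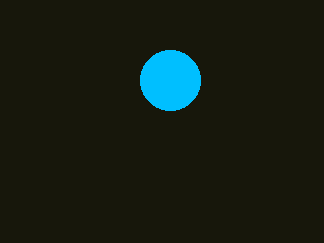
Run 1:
x = 170, y = 80, r = 30, c = 'deepskyblue'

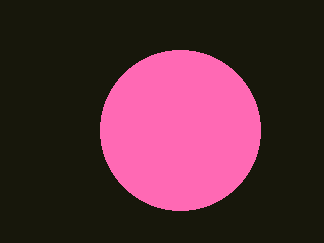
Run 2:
x = 180
y = 130
r = 80
c = 'hotpink'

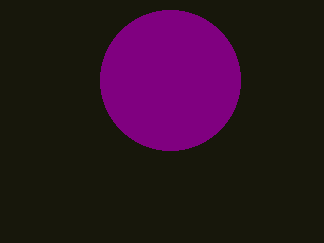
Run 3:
x = 170
y = 80
r = 70
c = 'purple'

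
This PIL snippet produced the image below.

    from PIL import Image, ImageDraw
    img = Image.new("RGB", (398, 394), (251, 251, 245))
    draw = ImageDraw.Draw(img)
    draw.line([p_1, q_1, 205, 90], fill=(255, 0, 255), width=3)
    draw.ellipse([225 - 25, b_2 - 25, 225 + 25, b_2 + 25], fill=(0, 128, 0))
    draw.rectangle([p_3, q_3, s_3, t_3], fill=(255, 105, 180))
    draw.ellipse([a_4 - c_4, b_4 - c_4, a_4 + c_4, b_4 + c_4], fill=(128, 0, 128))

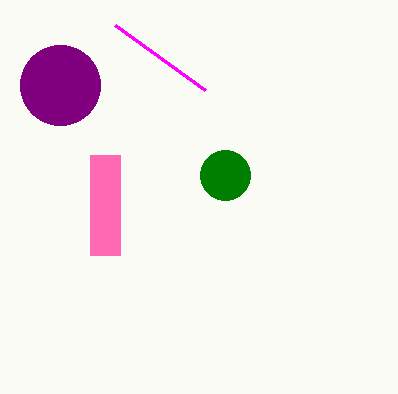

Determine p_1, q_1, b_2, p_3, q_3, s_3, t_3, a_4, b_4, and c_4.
p_1 = 115, q_1 = 25, b_2 = 175, p_3 = 90, q_3 = 155, s_3 = 120, t_3 = 255, a_4 = 60, b_4 = 85, c_4 = 40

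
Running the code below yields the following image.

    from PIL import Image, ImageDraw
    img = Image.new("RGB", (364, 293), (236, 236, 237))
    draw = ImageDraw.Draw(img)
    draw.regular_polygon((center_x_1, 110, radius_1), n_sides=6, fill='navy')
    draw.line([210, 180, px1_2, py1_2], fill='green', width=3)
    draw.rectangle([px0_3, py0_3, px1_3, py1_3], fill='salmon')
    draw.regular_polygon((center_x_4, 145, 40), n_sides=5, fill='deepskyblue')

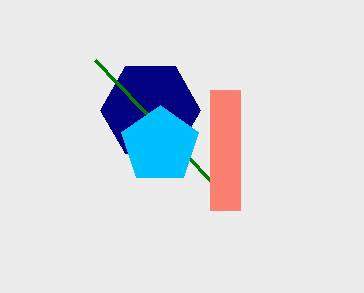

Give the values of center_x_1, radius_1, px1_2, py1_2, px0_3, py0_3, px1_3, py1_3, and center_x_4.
center_x_1 = 150; radius_1 = 50; px1_2 = 95; py1_2 = 60; px0_3 = 210; py0_3 = 90; px1_3 = 240; py1_3 = 210; center_x_4 = 160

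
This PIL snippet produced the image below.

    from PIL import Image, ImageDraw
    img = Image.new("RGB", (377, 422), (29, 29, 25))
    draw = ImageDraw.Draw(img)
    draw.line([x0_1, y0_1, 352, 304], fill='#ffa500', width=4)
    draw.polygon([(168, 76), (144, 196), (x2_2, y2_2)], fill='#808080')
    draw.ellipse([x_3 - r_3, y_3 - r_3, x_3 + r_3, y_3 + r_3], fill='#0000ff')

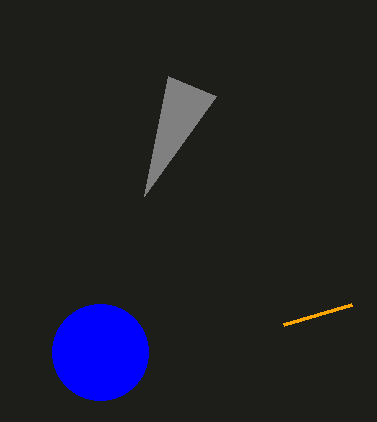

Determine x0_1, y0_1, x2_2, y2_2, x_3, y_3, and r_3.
x0_1 = 284, y0_1 = 324, x2_2 = 216, y2_2 = 96, x_3 = 100, y_3 = 352, r_3 = 48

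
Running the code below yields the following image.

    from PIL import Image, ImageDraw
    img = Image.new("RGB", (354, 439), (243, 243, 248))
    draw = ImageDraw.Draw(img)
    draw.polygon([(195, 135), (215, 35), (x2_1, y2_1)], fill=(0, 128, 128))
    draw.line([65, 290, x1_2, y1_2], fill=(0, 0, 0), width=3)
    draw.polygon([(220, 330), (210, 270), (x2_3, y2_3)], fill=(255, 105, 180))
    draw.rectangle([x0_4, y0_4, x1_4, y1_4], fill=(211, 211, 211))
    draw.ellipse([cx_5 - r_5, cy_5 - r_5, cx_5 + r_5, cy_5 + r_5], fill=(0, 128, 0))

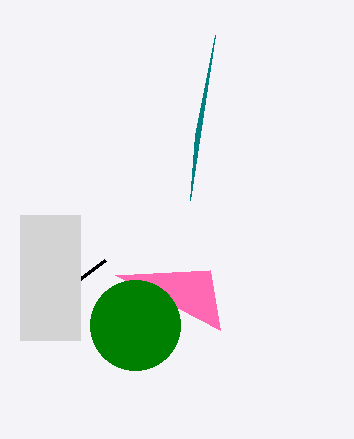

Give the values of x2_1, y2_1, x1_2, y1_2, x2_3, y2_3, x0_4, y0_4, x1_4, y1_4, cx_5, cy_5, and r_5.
x2_1 = 190
y2_1 = 200
x1_2 = 105
y1_2 = 260
x2_3 = 115
y2_3 = 275
x0_4 = 20
y0_4 = 215
x1_4 = 80
y1_4 = 340
cx_5 = 135
cy_5 = 325
r_5 = 45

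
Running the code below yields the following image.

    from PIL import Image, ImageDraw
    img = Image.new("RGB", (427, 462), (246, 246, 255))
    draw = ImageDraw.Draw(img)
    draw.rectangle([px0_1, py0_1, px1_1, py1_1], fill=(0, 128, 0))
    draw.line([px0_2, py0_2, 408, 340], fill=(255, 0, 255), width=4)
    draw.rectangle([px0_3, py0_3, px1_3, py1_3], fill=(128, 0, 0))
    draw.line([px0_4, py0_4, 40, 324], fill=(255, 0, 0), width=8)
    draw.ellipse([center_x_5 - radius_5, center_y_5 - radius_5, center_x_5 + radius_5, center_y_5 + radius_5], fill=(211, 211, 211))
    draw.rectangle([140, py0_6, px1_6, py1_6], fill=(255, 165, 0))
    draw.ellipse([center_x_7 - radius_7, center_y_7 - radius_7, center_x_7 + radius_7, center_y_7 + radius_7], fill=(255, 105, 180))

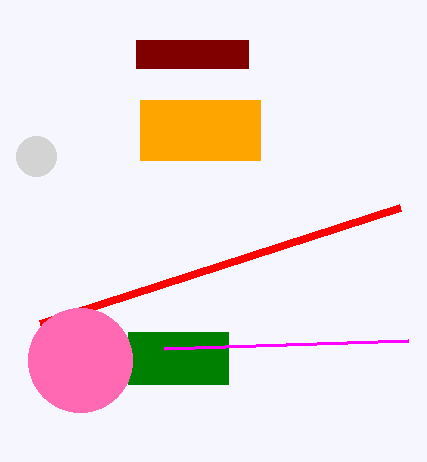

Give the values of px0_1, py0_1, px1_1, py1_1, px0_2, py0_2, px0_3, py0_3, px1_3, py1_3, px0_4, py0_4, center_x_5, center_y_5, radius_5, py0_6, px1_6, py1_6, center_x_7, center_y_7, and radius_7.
px0_1 = 128; py0_1 = 332; px1_1 = 228; py1_1 = 384; px0_2 = 164; py0_2 = 348; px0_3 = 136; py0_3 = 40; px1_3 = 248; py1_3 = 68; px0_4 = 400; py0_4 = 208; center_x_5 = 36; center_y_5 = 156; radius_5 = 20; py0_6 = 100; px1_6 = 260; py1_6 = 160; center_x_7 = 80; center_y_7 = 360; radius_7 = 52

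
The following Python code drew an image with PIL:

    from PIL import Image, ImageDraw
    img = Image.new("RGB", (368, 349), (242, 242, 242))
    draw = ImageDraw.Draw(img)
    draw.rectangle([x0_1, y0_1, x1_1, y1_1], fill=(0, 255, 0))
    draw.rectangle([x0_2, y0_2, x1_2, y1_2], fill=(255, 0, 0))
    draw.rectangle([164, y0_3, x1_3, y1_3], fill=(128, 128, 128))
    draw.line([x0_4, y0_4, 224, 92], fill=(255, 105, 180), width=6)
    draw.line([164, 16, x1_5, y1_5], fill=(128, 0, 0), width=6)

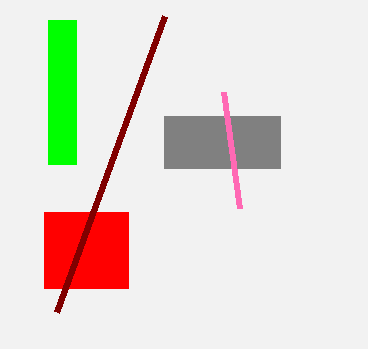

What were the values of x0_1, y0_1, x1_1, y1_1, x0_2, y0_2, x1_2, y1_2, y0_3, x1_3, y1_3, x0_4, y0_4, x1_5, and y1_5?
x0_1 = 48; y0_1 = 20; x1_1 = 76; y1_1 = 164; x0_2 = 44; y0_2 = 212; x1_2 = 128; y1_2 = 288; y0_3 = 116; x1_3 = 280; y1_3 = 168; x0_4 = 240; y0_4 = 208; x1_5 = 56; y1_5 = 312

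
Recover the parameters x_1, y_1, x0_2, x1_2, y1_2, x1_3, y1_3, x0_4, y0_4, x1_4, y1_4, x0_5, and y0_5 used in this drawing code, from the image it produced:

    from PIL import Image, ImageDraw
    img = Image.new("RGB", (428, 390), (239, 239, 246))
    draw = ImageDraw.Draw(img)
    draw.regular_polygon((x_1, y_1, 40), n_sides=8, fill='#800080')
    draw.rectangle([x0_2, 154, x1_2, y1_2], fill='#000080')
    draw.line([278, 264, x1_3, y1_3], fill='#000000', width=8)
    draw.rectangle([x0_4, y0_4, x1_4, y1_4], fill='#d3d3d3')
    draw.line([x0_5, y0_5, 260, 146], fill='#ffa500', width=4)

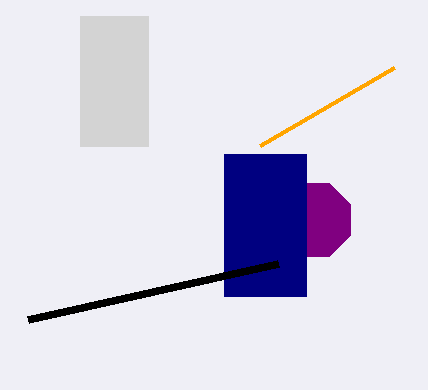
x_1 = 314
y_1 = 220
x0_2 = 224
x1_2 = 306
y1_2 = 296
x1_3 = 28
y1_3 = 320
x0_4 = 80
y0_4 = 16
x1_4 = 148
y1_4 = 146
x0_5 = 394
y0_5 = 68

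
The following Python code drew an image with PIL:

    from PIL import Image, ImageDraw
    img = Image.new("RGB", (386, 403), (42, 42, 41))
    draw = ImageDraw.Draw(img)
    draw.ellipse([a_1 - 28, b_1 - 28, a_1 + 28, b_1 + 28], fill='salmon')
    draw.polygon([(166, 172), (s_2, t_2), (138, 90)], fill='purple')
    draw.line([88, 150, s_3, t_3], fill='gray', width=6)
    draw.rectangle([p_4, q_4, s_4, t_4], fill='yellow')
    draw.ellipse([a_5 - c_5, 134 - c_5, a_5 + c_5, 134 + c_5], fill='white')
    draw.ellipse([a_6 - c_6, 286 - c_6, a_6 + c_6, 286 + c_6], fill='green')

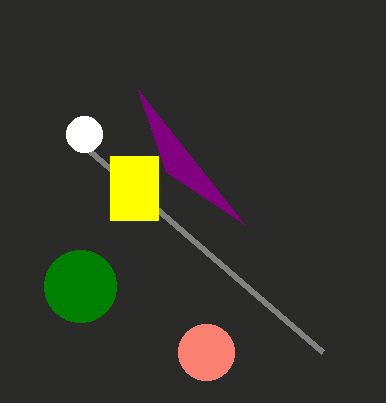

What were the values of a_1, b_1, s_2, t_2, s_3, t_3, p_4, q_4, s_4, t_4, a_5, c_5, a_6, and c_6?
a_1 = 206, b_1 = 352, s_2 = 244, t_2 = 224, s_3 = 322, t_3 = 352, p_4 = 110, q_4 = 156, s_4 = 158, t_4 = 220, a_5 = 84, c_5 = 18, a_6 = 80, c_6 = 36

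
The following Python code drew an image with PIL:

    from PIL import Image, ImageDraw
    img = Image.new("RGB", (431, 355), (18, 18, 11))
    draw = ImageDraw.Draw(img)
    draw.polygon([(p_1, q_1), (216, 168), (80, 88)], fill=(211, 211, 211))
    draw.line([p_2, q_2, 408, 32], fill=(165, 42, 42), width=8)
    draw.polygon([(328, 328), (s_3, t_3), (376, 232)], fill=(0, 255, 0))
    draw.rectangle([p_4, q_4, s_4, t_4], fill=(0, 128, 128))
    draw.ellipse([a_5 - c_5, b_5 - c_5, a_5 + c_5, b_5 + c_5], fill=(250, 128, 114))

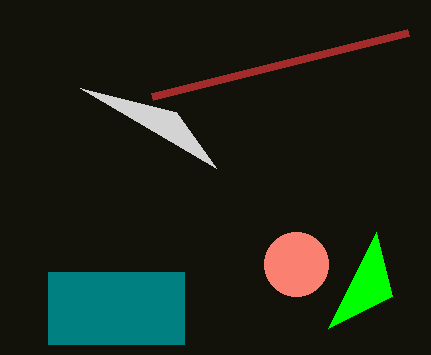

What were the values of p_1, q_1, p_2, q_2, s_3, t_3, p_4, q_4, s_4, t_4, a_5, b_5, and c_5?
p_1 = 176
q_1 = 112
p_2 = 152
q_2 = 96
s_3 = 392
t_3 = 296
p_4 = 48
q_4 = 272
s_4 = 184
t_4 = 344
a_5 = 296
b_5 = 264
c_5 = 32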